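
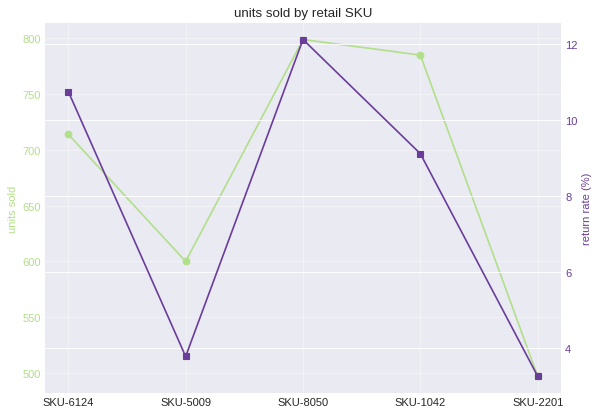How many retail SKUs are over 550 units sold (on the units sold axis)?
4

Above 550: SKU-6124, SKU-5009, SKU-8050, SKU-1042.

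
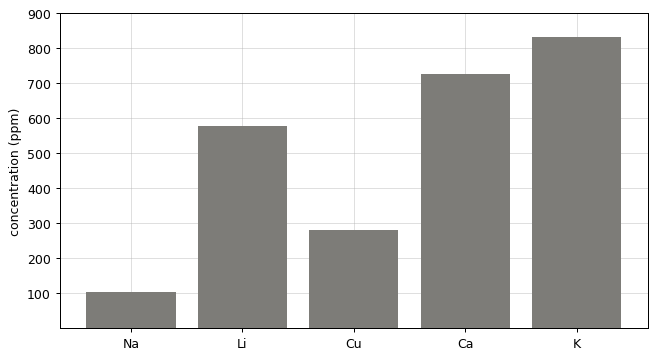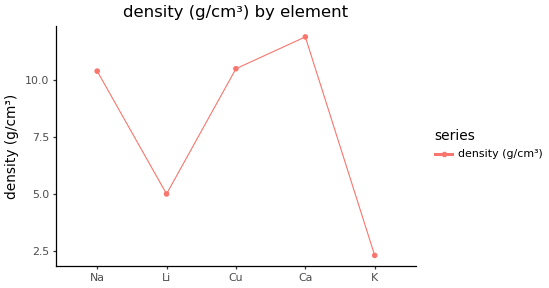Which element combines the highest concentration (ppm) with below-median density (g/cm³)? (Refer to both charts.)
Chart 2 median density (g/cm³) ≈ 10; below-median elements: Li, K. Among those, K has the highest concentration (ppm) (≈ 800).

K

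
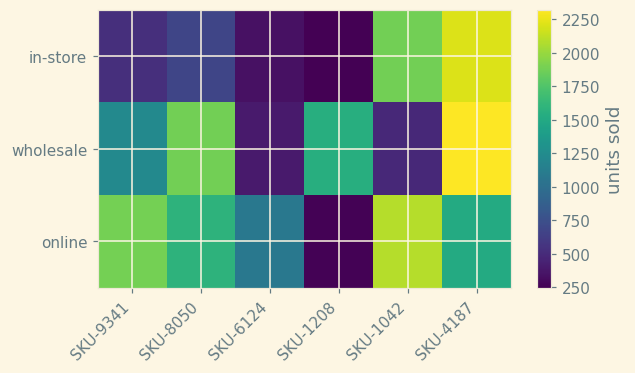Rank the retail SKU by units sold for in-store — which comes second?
Top 3 for in-store: SKU-4187 ≈ 2200, SKU-1042 ≈ 1800, SKU-8050 ≈ 600.

SKU-1042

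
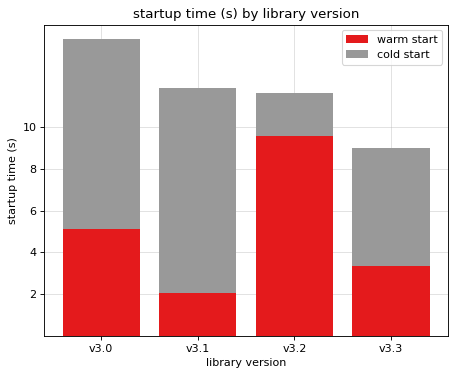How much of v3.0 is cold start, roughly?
≈ 8

cold start top ≈ 14, bottom ≈ 6; segment ≈ 8.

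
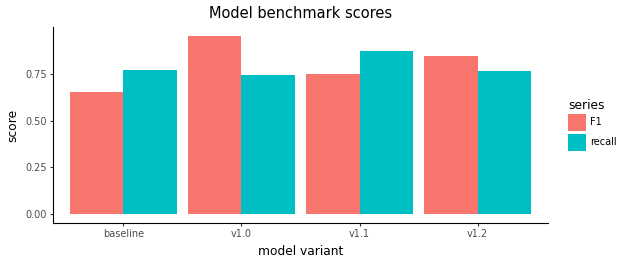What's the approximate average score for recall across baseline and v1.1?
≈ 0.85

(0.8 + 0.9) / 2 ≈ 0.85.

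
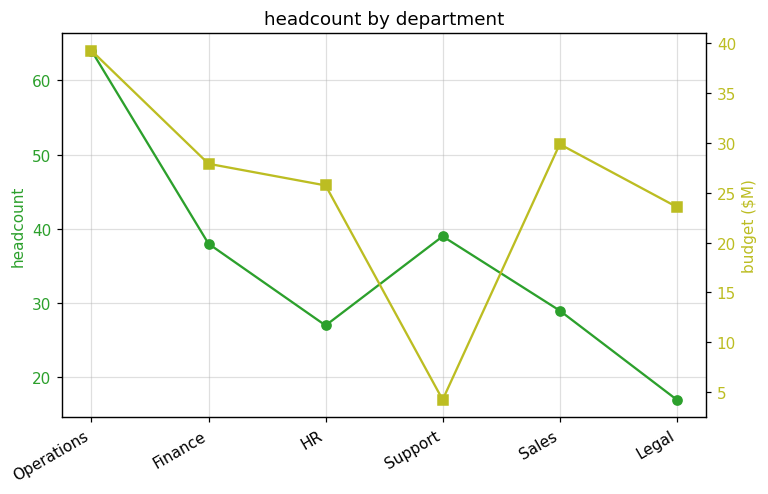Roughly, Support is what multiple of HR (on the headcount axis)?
Support ≈ 40, HR ≈ 25; 40/25 ≈ 1.6.

≈ 1.6×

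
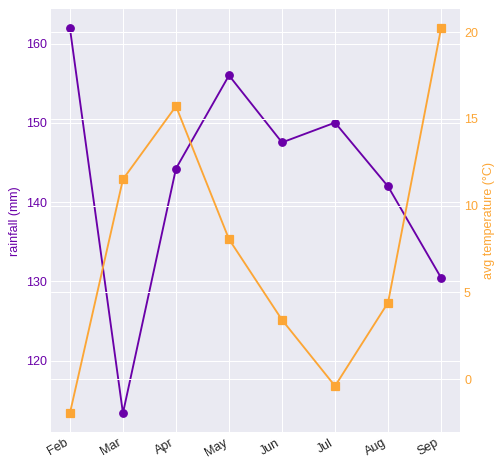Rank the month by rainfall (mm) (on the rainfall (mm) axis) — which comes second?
May

Top 3 (on the rainfall (mm) axis): Feb ≈ 160, May ≈ 155, Jul ≈ 150.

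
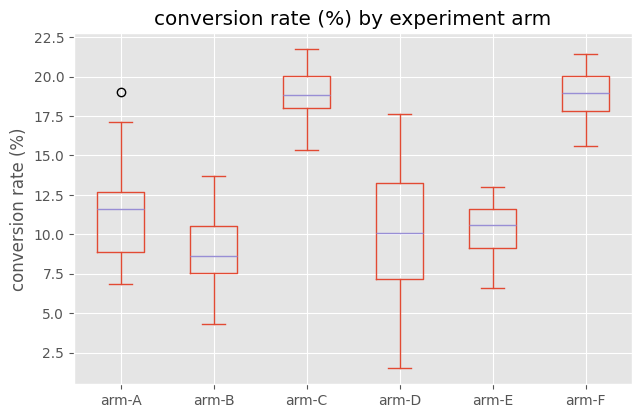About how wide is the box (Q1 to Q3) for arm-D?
≈ 6

Q3 ≈ 13, Q1 ≈ 7; IQR ≈ 6.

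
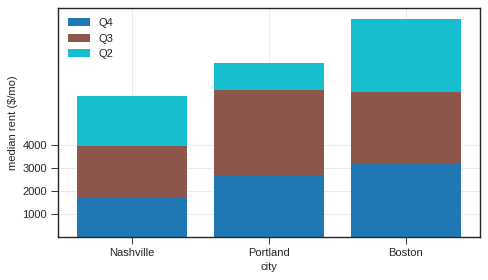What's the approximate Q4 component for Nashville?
≈ 2000

Q4 top ≈ 2000, bottom ≈ 0; segment ≈ 2000.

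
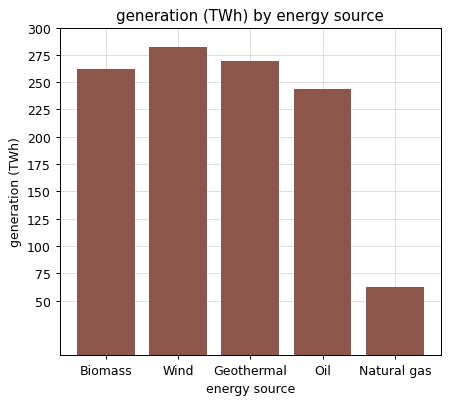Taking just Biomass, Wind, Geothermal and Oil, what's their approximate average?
(250 + 275 + 275 + 250) / 4 ≈ 262.

≈ 262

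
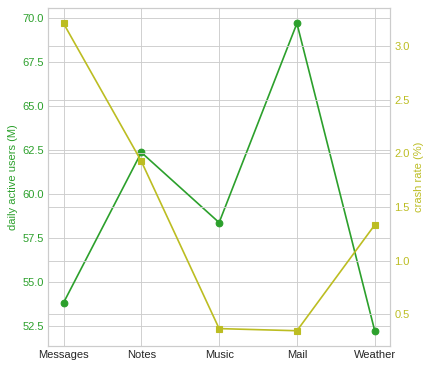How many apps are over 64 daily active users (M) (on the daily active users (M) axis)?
1

Above 64: Mail.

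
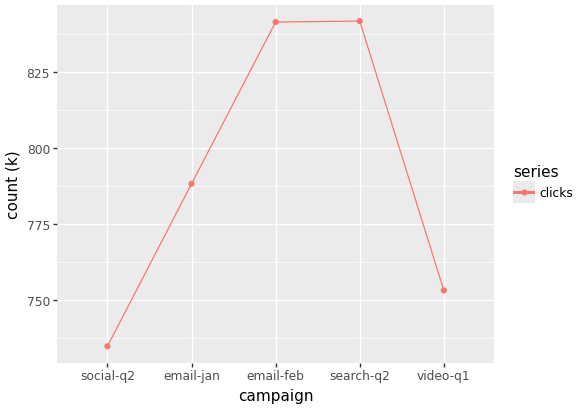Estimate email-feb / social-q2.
≈ 1.15×

email-feb ≈ 840, social-q2 ≈ 730; 840/730 ≈ 1.15.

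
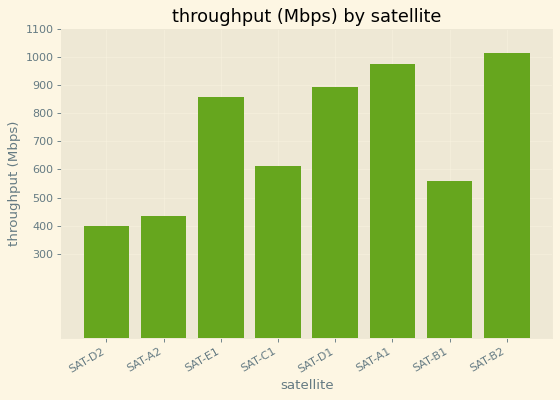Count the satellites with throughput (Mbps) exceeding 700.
4

Above 700: SAT-E1, SAT-D1, SAT-A1, SAT-B2.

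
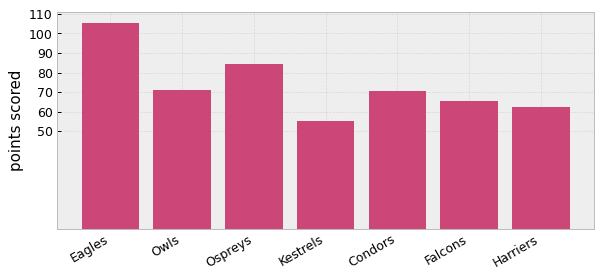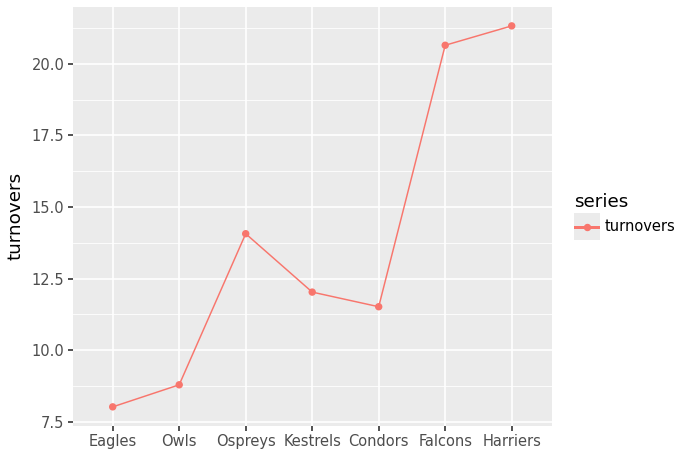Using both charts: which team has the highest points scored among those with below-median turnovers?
Eagles

Chart 2 median turnovers ≈ 12; below-median teams: Eagles, Owls, Condors. Among those, Eagles has the highest points scored (≈ 110).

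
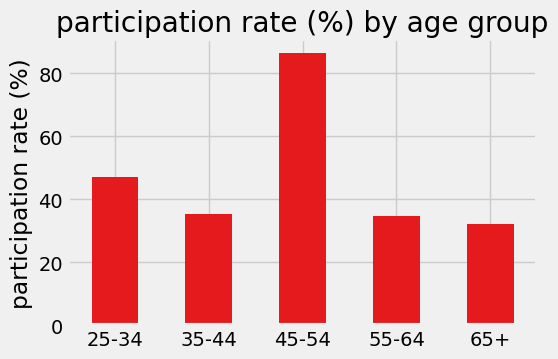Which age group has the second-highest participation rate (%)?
25-34

Top 3: 45-54 ≈ 90, 25-34 ≈ 50, 35-44 ≈ 40.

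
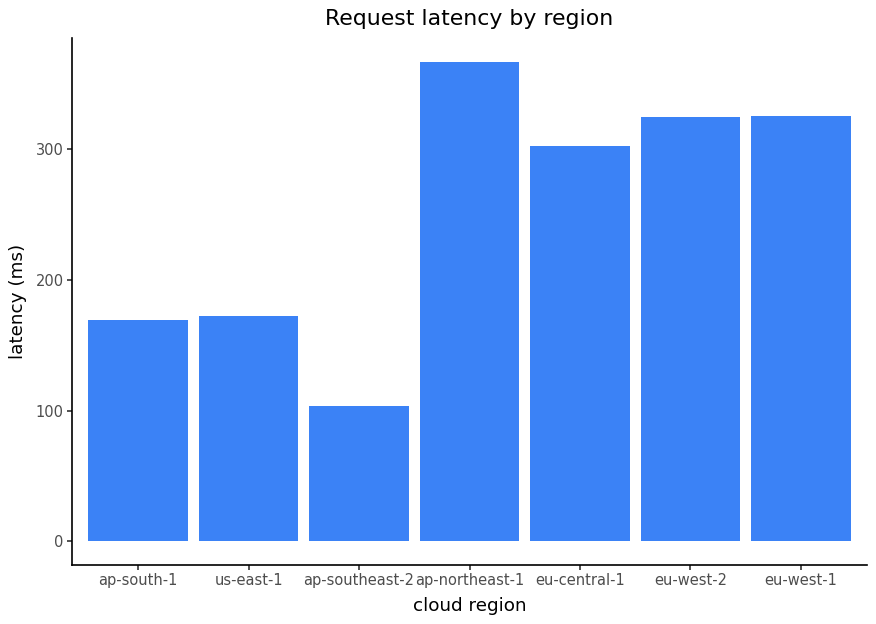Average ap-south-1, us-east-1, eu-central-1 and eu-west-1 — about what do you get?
(150 + 150 + 300 + 350) / 4 ≈ 238.

≈ 238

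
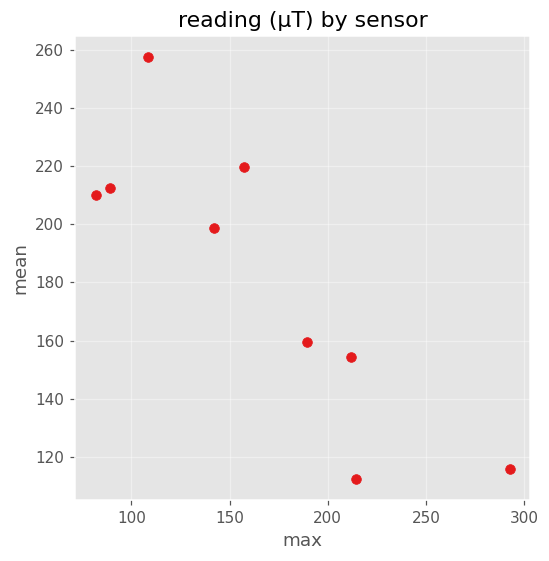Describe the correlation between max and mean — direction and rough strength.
Points are negatively correlated; strong (|r| ≈ 0.9).

negative, strong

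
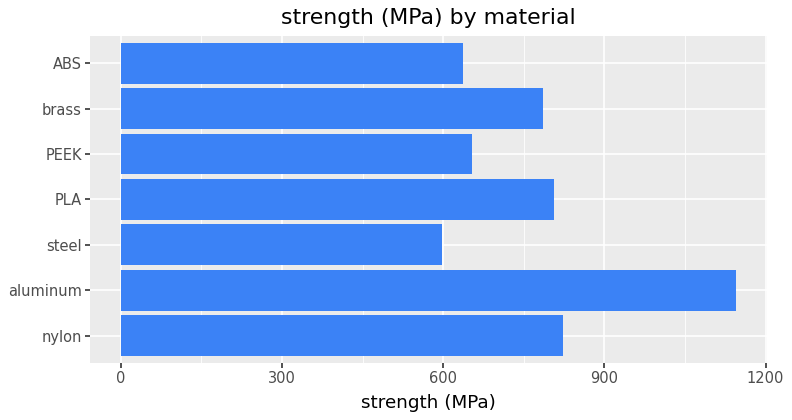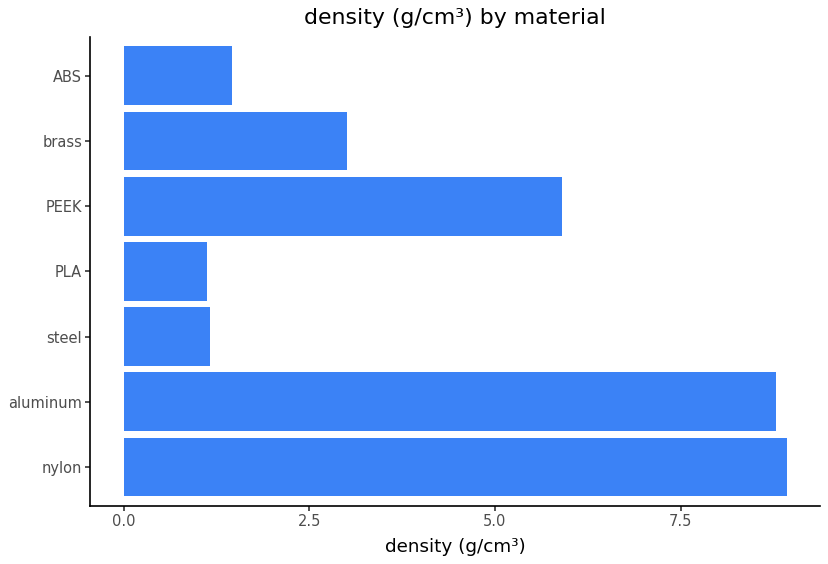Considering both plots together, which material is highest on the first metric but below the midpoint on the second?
PLA

Chart 2 median density (g/cm³) ≈ 3; below-median materials: steel, PLA, ABS. Among those, PLA has the highest strength (MPa) (≈ 800).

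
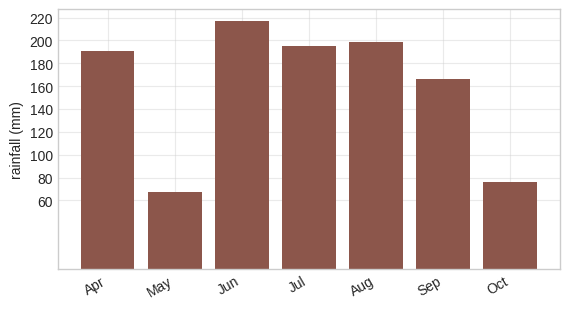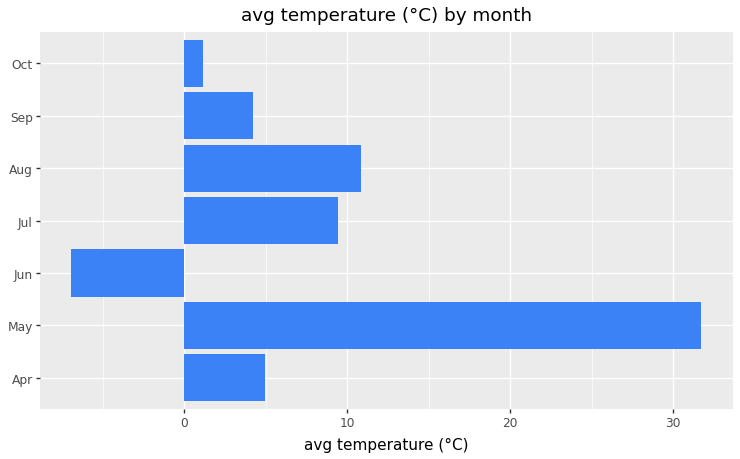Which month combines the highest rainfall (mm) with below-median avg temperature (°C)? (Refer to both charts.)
Jun

Chart 2 median avg temperature (°C) ≈ 5; below-median months: Jun, Sep, Oct. Among those, Jun has the highest rainfall (mm) (≈ 220).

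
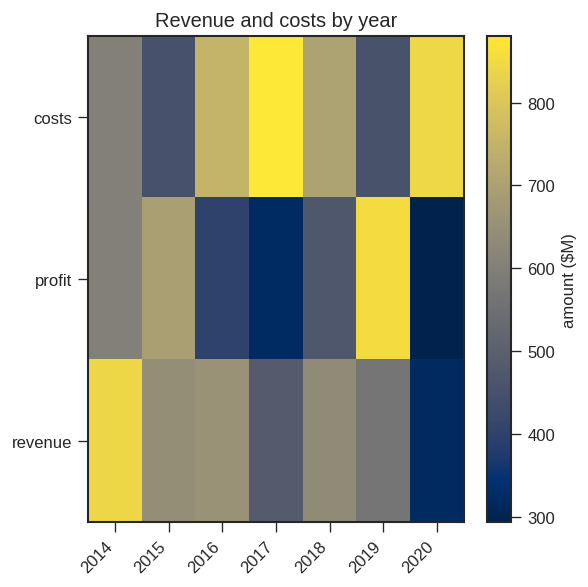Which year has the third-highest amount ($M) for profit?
Top 4 for profit: 2019 ≈ 850, 2015 ≈ 700, 2014 ≈ 600, 2018 ≈ 450.

2014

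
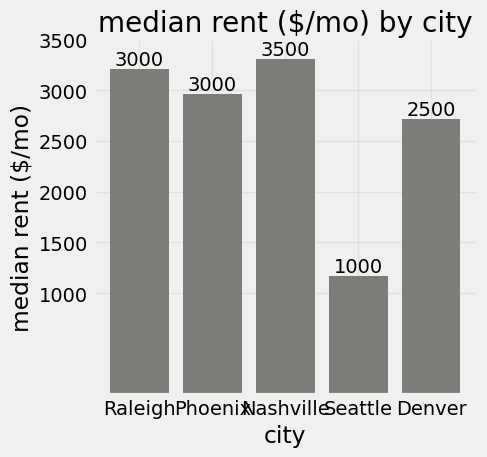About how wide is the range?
≈ 2500

Max Nashville ≈ 3500, min Seattle ≈ 1000; range ≈ 2500.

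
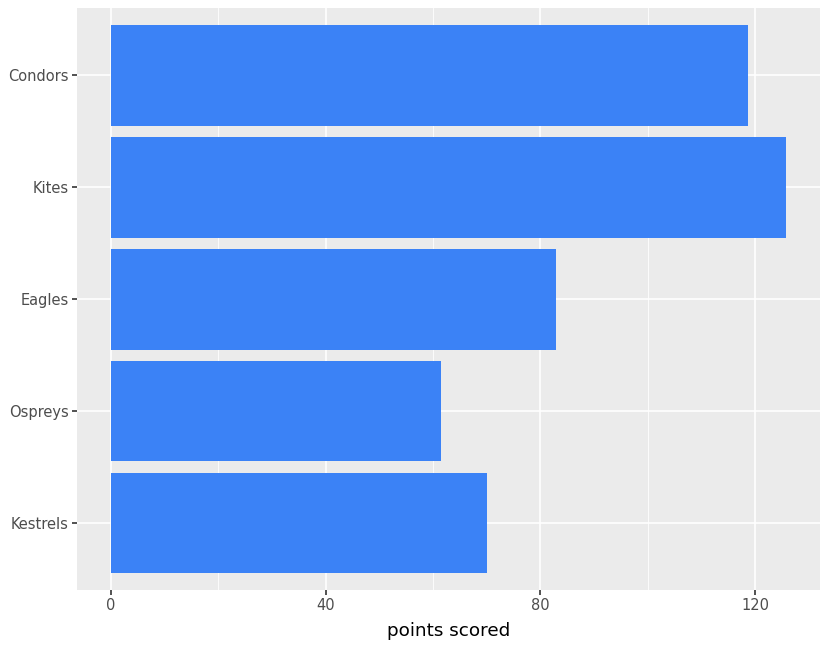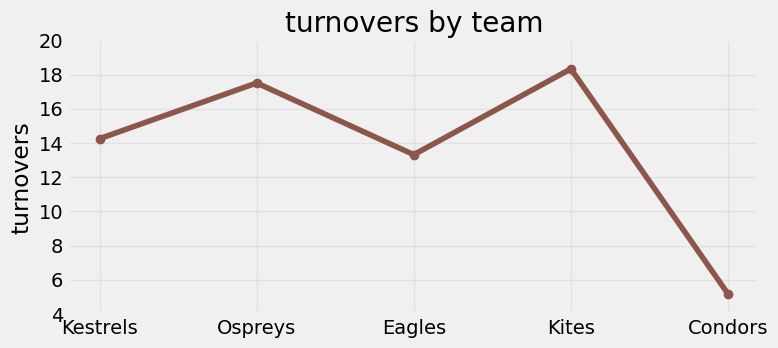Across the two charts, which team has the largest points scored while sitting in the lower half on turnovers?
Condors

Chart 2 median turnovers ≈ 14; below-median teams: Eagles, Condors. Among those, Condors has the highest points scored (≈ 120).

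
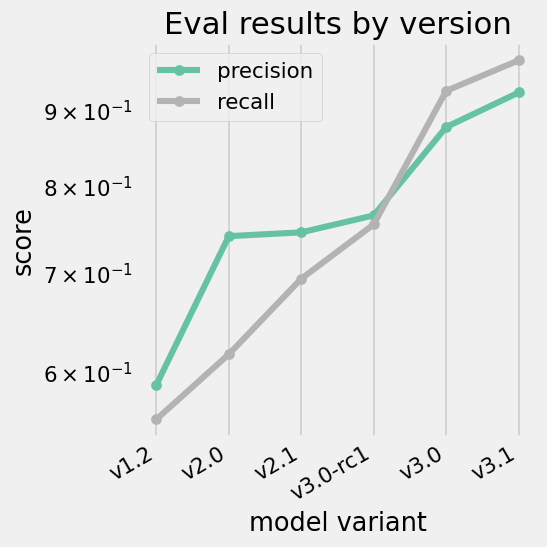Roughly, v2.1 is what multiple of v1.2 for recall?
≈ 1.27×

v2.1 ≈ 0.70, v1.2 ≈ 0.55; 0.70/0.55 ≈ 1.27.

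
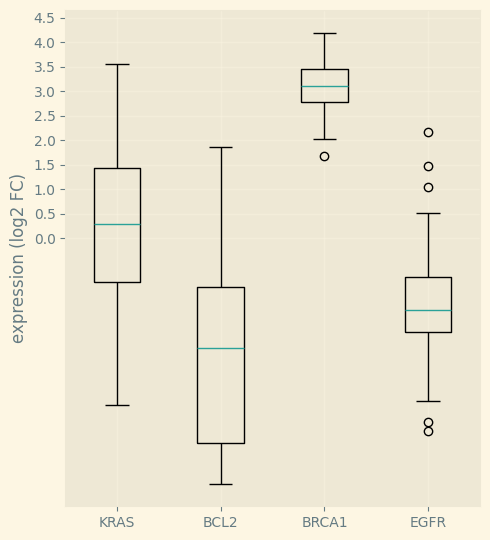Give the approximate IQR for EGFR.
≈ 1.0

Q3 ≈ -1.0, Q1 ≈ -2.0; IQR ≈ 1.0.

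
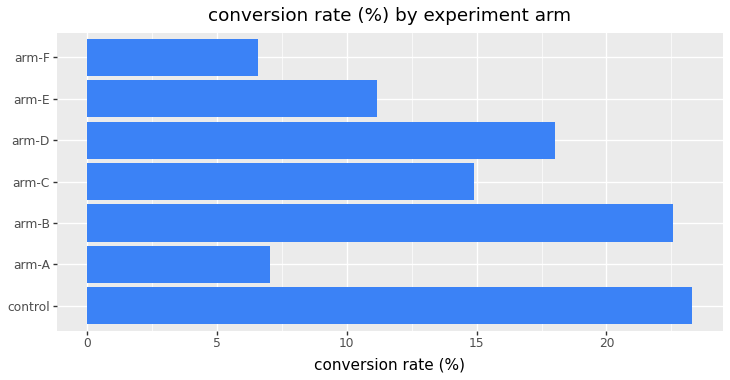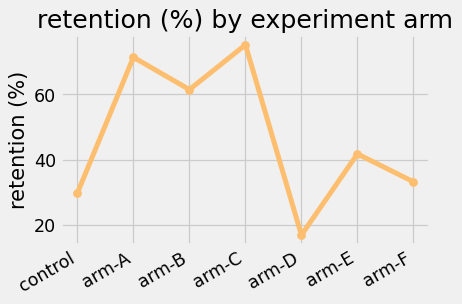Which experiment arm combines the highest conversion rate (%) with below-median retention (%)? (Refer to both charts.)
control

Chart 2 median retention (%) ≈ 40; below-median experiment arms: control, arm-D, arm-F. Among those, control has the highest conversion rate (%) (≈ 25).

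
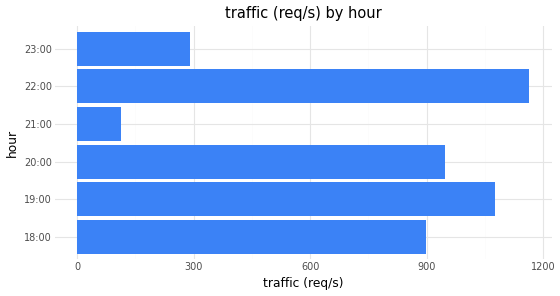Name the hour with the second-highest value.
Top 3: 22:00 ≈ 1200, 19:00 ≈ 1100, 20:00 ≈ 900.

19:00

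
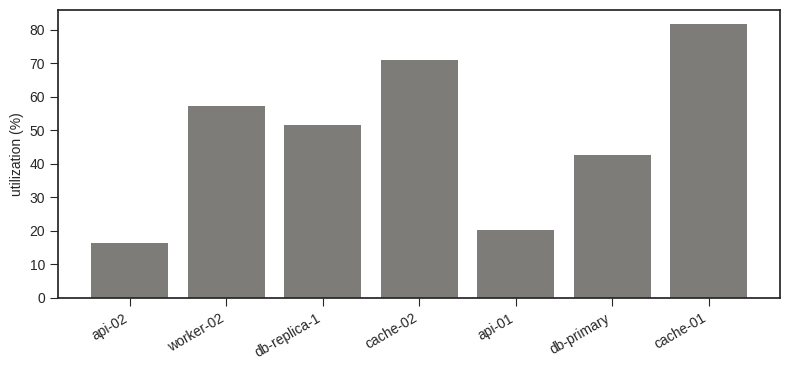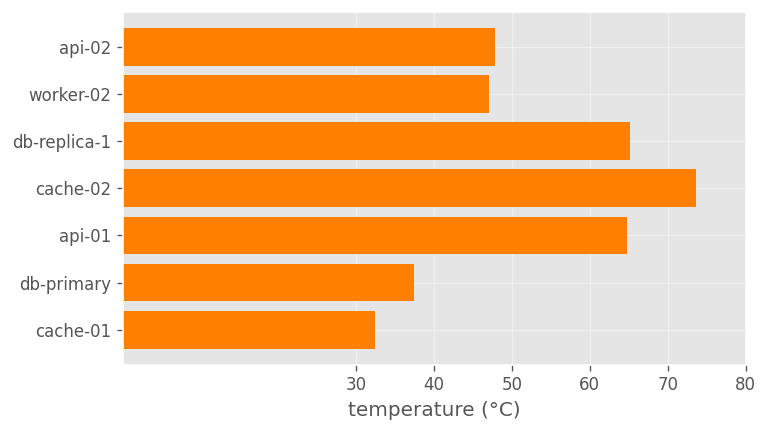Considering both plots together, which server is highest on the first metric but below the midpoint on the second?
cache-01

Chart 2 median temperature (°C) ≈ 50; below-median servers: worker-02, db-primary, cache-01. Among those, cache-01 has the highest utilization (%) (≈ 80).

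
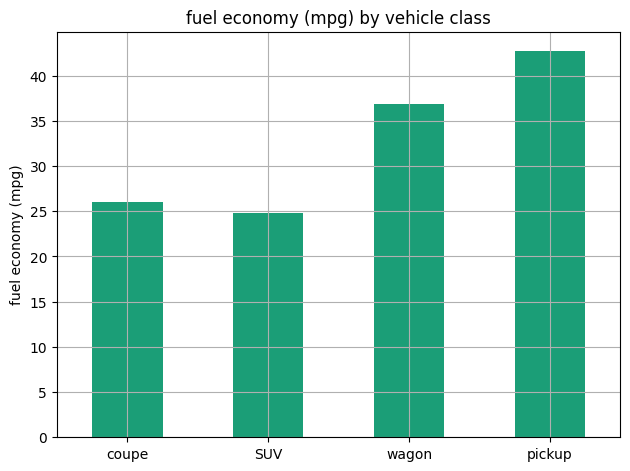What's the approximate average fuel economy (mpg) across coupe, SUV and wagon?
(25 + 25 + 35) / 3 ≈ 28.

≈ 28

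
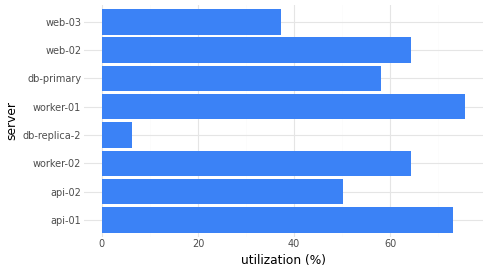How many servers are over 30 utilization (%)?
Above 30: api-01, api-02, worker-02, worker-01, db-primary, web-02, web-03.

7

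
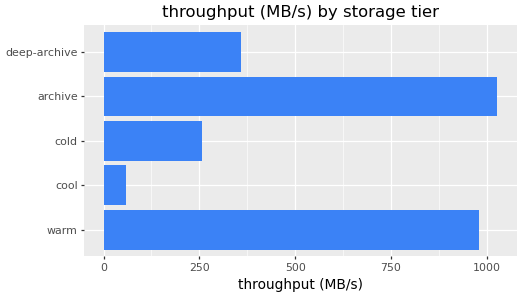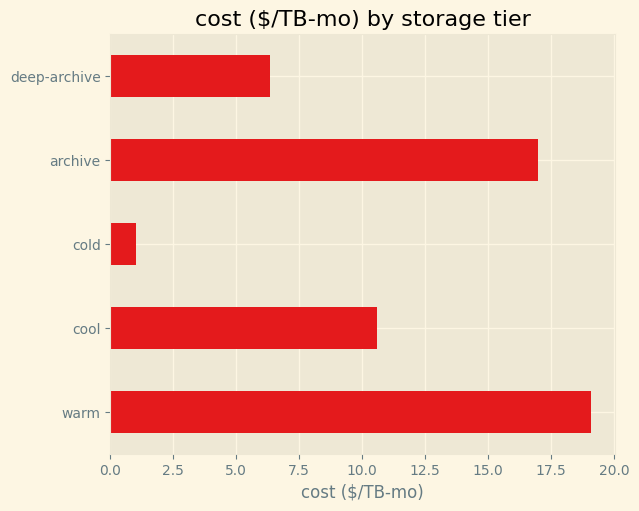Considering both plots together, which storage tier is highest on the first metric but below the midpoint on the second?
Chart 2 median cost ($/TB-mo) ≈ 10; below-median storage tiers: cold, deep-archive. Among those, deep-archive has the highest throughput (MB/s) (≈ 400).

deep-archive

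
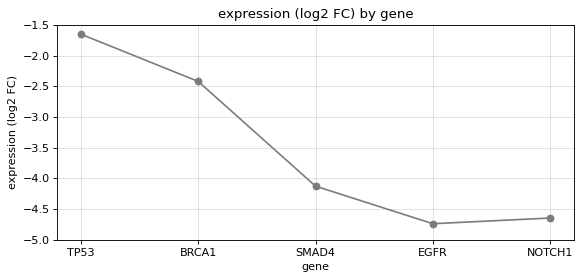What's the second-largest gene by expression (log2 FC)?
BRCA1

Top 3: TP53 ≈ -1.5, BRCA1 ≈ -2.5, SMAD4 ≈ -4.0.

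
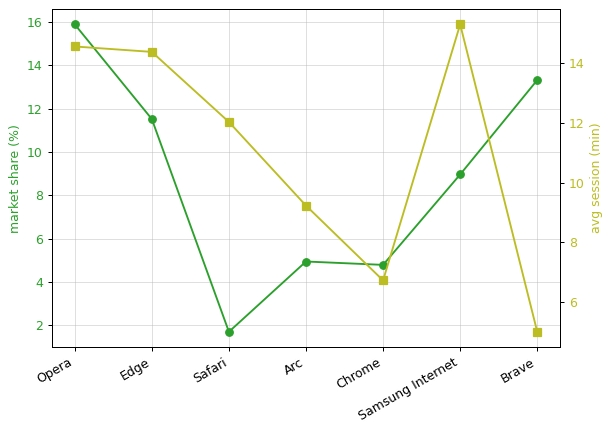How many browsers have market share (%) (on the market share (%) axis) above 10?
Above 10: Opera, Edge, Brave.

3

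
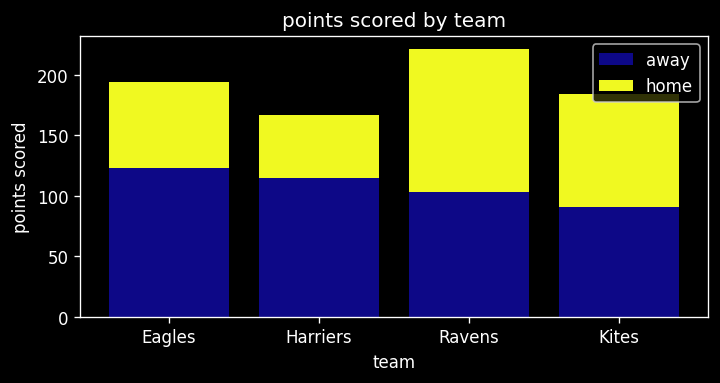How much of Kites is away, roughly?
≈ 100

away top ≈ 100, bottom ≈ 0; segment ≈ 100.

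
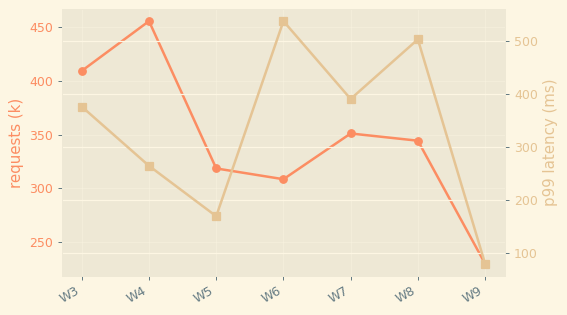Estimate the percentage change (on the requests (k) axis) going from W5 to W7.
W5 ≈ 320, W7 ≈ 360; (360 − 320) / 320 ≈ +12.5%.

≈ +12.5%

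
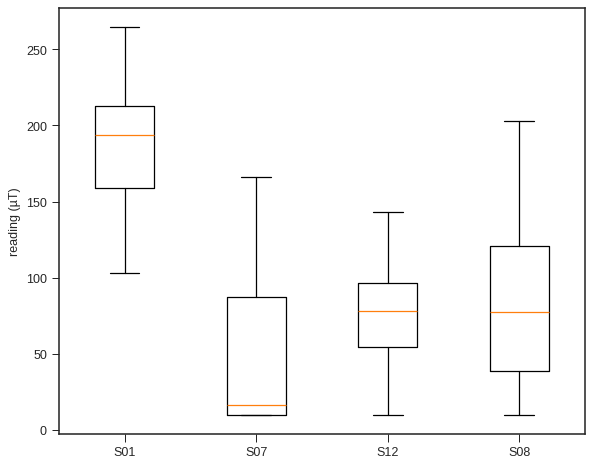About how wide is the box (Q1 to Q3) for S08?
≈ 80

Q3 ≈ 120, Q1 ≈ 40; IQR ≈ 80.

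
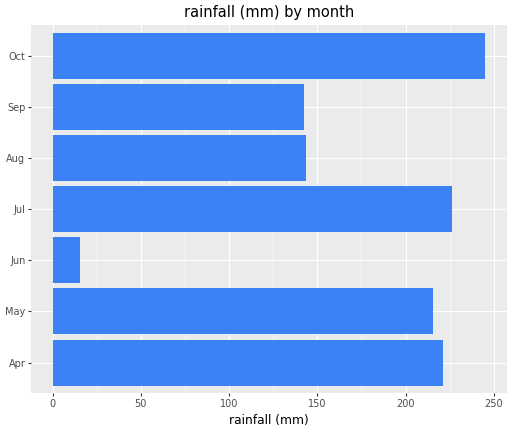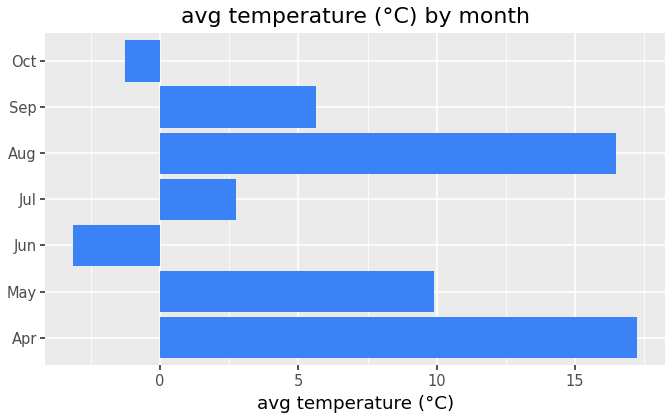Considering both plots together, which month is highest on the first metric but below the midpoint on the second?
Chart 2 median avg temperature (°C) ≈ 6; below-median months: Jun, Jul, Oct. Among those, Oct has the highest rainfall (mm) (≈ 250).

Oct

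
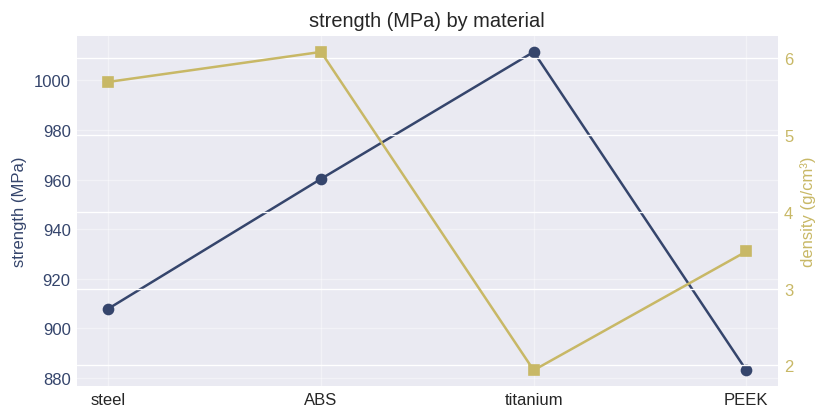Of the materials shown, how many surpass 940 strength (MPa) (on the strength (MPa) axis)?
2

Above 940: ABS, titanium.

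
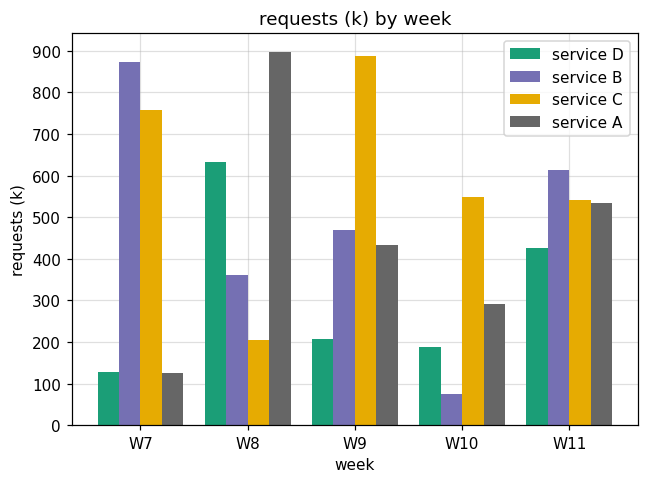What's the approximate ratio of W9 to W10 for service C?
W9 ≈ 900, W10 ≈ 500; 900/500 ≈ 1.8.

≈ 1.8×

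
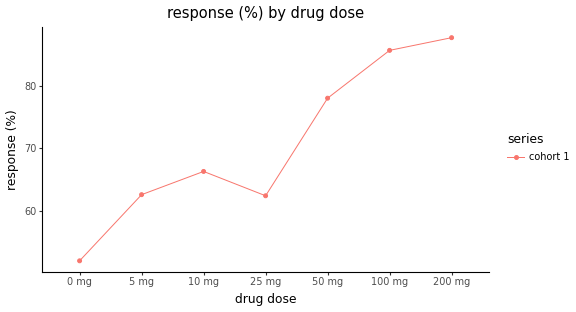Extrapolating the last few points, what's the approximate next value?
Last three: 80, 85, 90 → slope ≈ 5/step → next ≈ 95.

≈ 95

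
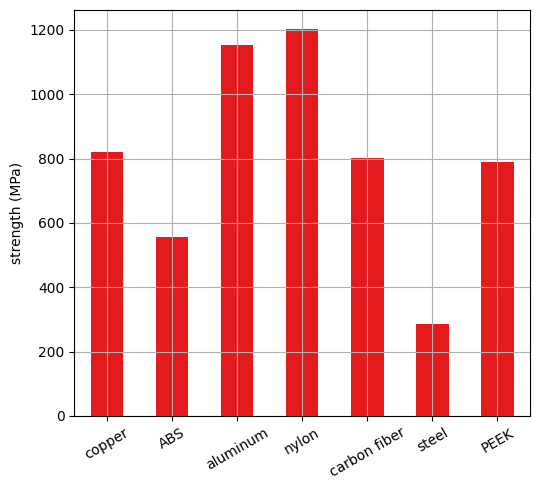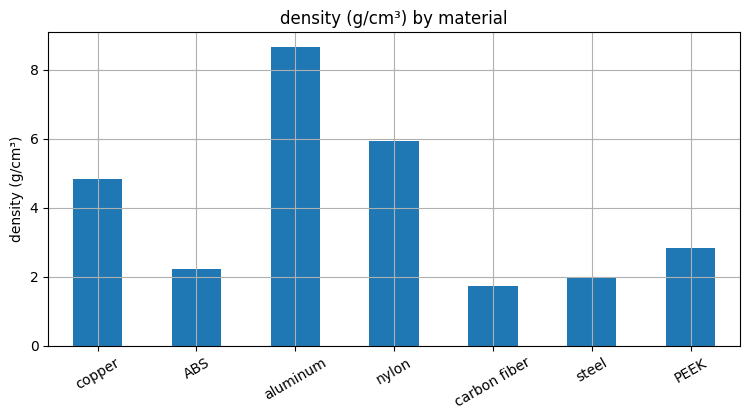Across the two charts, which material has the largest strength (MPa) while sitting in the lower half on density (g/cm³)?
Chart 2 median density (g/cm³) ≈ 3; below-median materials: ABS, carbon fiber, steel. Among those, carbon fiber has the highest strength (MPa) (≈ 800).

carbon fiber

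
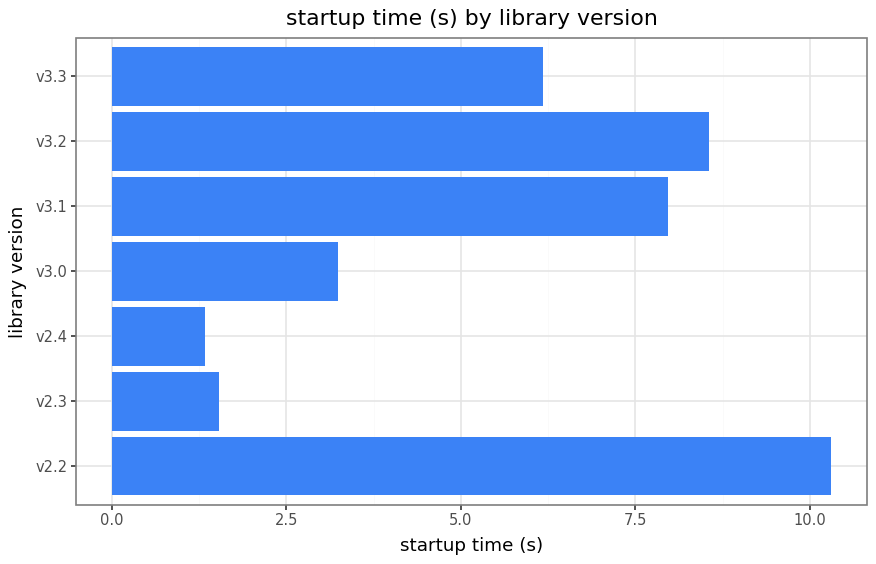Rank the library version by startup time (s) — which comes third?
v3.1

Top 4: v2.2 ≈ 10, v3.2 ≈ 9, v3.1 ≈ 8, v3.3 ≈ 6.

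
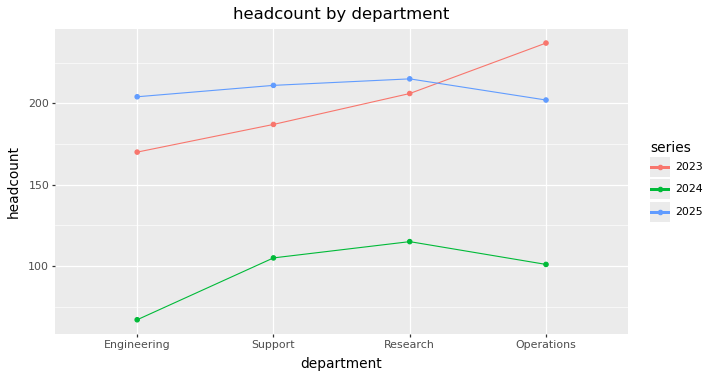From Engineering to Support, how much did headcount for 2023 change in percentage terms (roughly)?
Engineering ≈ 160, Support ≈ 180; (180 − 160) / 160 ≈ +12.5%.

≈ +12.5%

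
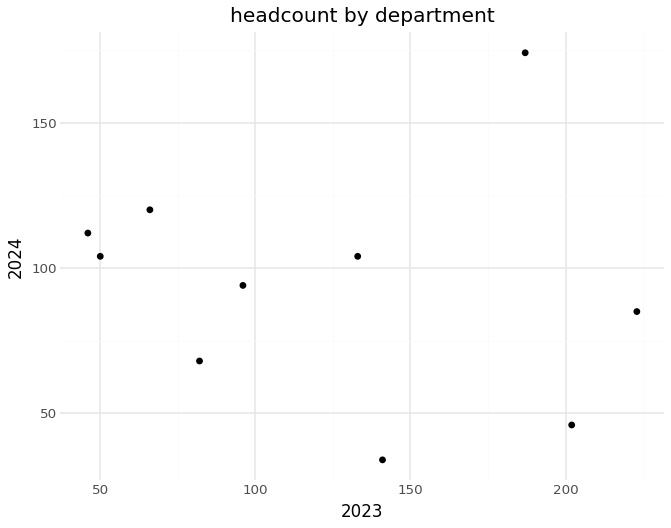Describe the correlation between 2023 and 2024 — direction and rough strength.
no clear correlation

Points are roughly uncorrelated; weak (|r| ≈ 0.1).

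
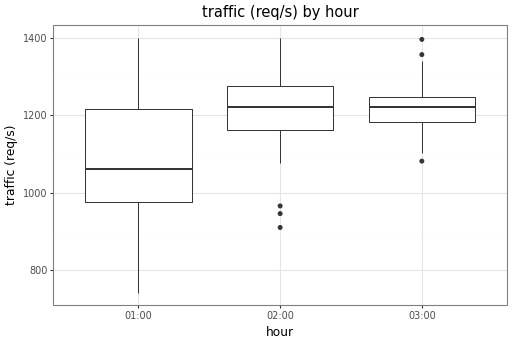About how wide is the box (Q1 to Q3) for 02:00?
Q3 ≈ 1280, Q1 ≈ 1160; IQR ≈ 120.

≈ 120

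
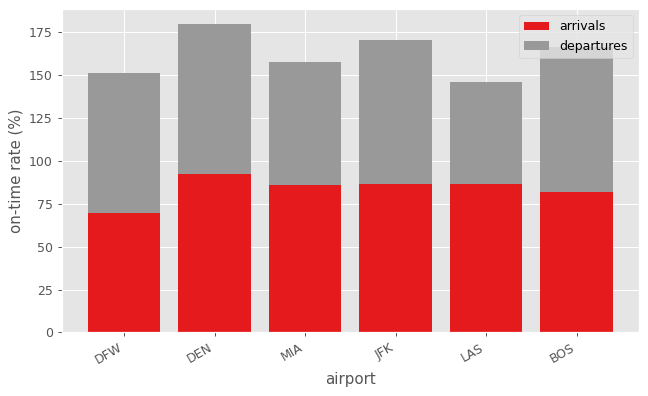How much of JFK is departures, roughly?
≈ 100

departures top ≈ 180, bottom ≈ 80; segment ≈ 100.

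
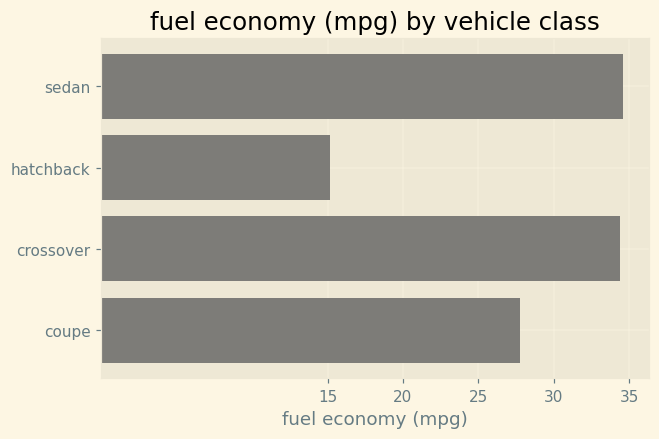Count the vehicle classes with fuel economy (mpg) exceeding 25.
3

Above 25: sedan, crossover, coupe.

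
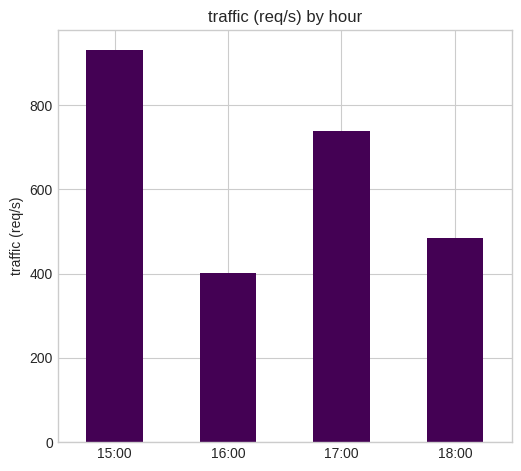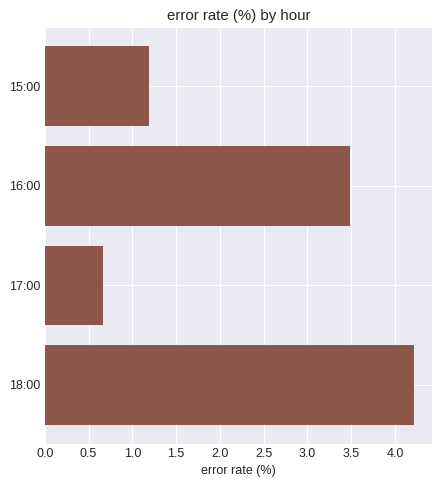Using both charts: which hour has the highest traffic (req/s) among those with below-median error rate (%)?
15:00

Chart 2 median error rate (%) ≈ 2.5; below-median hours: 15:00, 17:00. Among those, 15:00 has the highest traffic (req/s) (≈ 900).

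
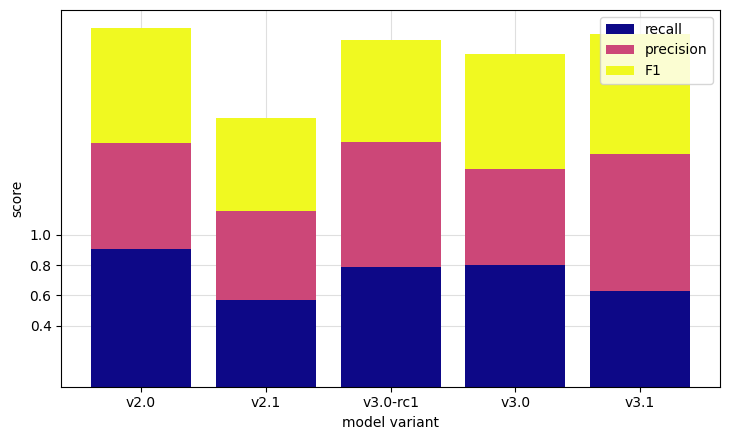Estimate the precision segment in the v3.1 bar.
≈ 1.0

precision top ≈ 1.6, bottom ≈ 0.6; segment ≈ 1.0.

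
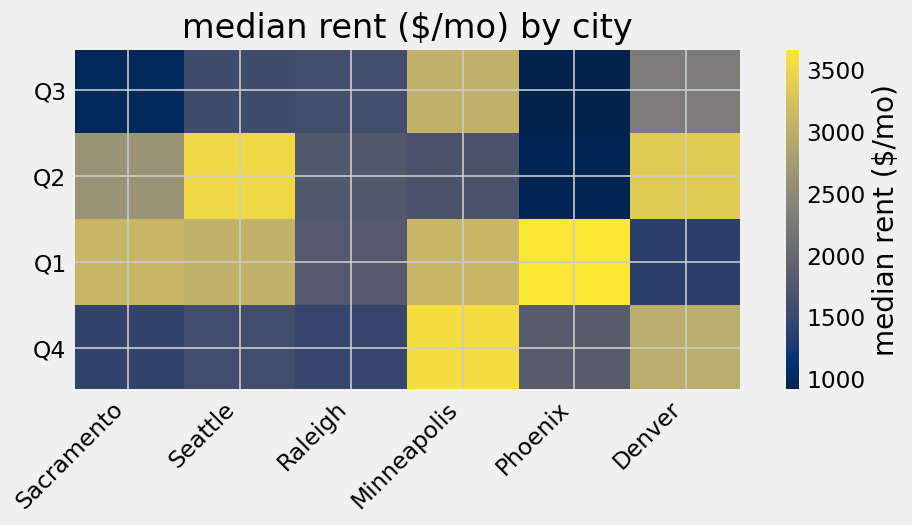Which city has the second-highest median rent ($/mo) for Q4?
Top 3 for Q4: Minneapolis ≈ 3500, Denver ≈ 3000, Phoenix ≈ 2000.

Denver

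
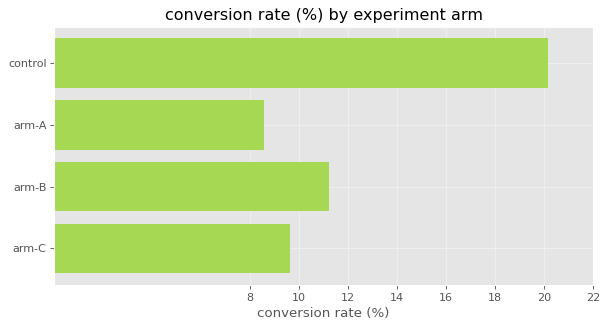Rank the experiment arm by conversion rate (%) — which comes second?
arm-B

Top 3: control ≈ 20, arm-B ≈ 12, arm-C ≈ 10.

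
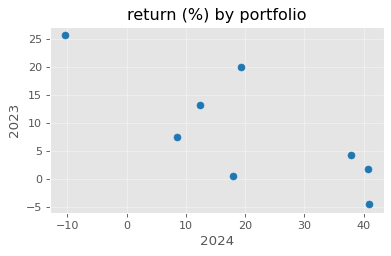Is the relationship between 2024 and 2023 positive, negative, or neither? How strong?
Points are negatively correlated; strong (|r| ≈ 0.8).

negative, strong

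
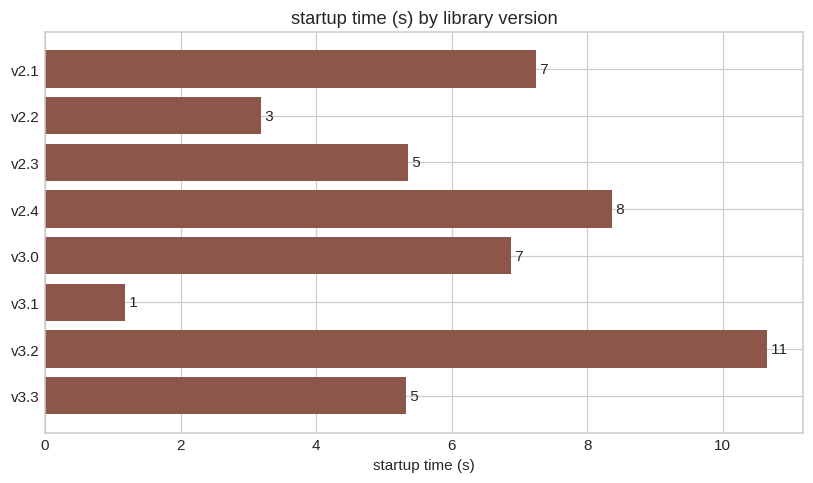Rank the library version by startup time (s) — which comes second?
v2.4

Top 3: v3.2 ≈ 11, v2.4 ≈ 8, v2.1 ≈ 7.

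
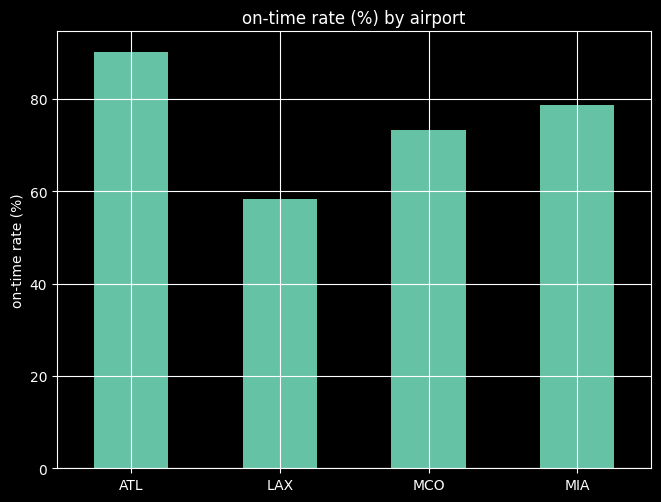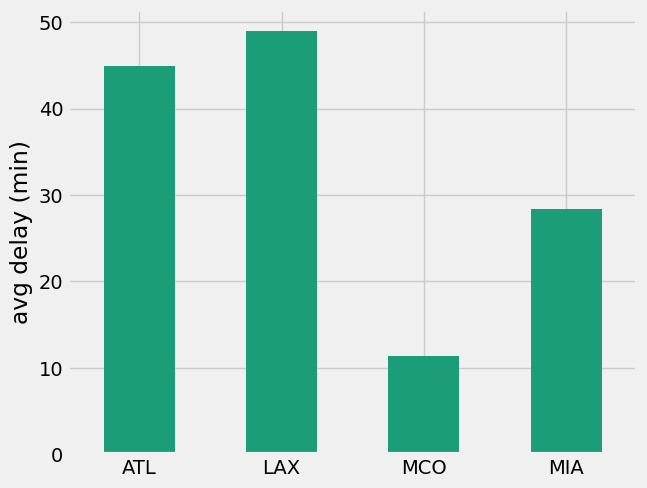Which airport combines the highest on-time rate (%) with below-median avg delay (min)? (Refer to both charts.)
MIA

Chart 2 median avg delay (min) ≈ 35; below-median airports: MCO, MIA. Among those, MIA has the highest on-time rate (%) (≈ 80).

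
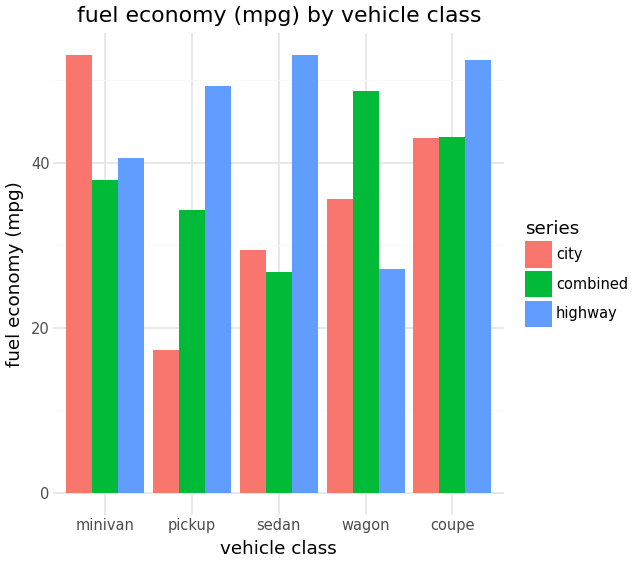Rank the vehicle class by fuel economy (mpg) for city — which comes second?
coupe

Top 3 for city: minivan ≈ 55, coupe ≈ 45, wagon ≈ 35.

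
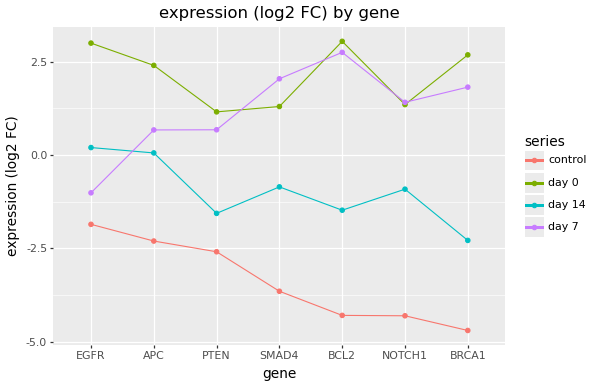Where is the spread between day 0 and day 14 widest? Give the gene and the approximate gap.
BRCA1, ≈ 5 log2 FC

BRCA1: day 0 ≈ 3, day 14 ≈ -2 → gap ≈ 5. Next-largest (BCL2) is only ≈ 4.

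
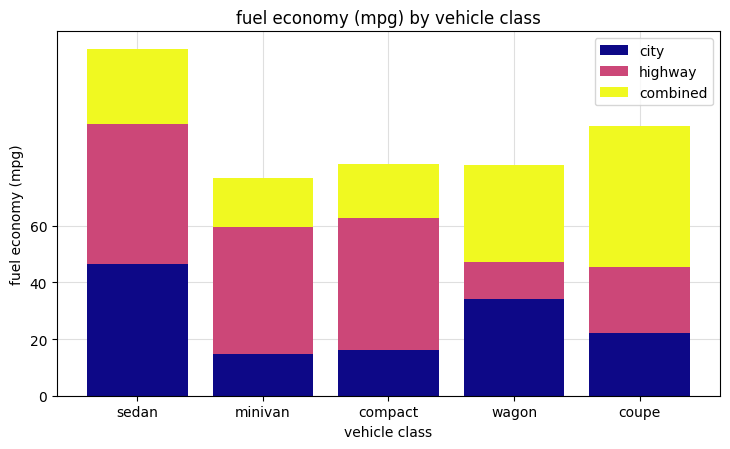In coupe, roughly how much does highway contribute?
≈ 20

highway top ≈ 40, bottom ≈ 20; segment ≈ 20.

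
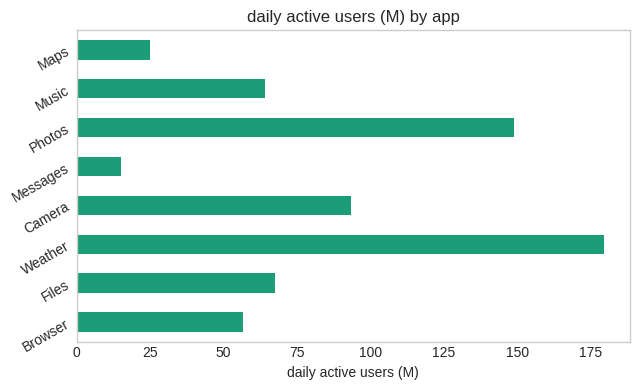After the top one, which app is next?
Photos

Top 3: Weather ≈ 180, Photos ≈ 140, Camera ≈ 100.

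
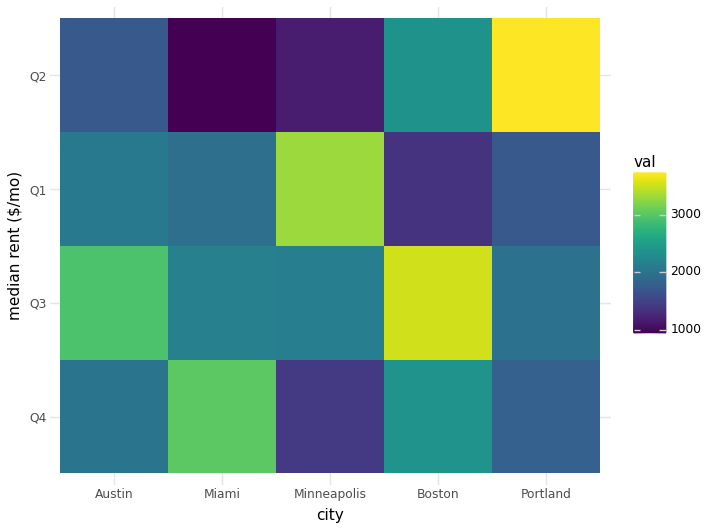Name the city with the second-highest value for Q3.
Top 3 for Q3: Boston ≈ 3500, Austin ≈ 3000, Miami ≈ 2000.

Austin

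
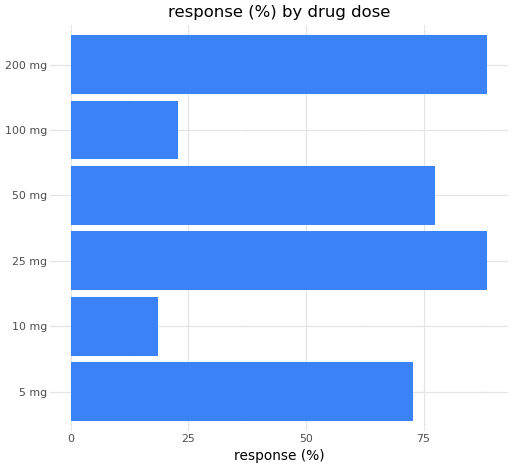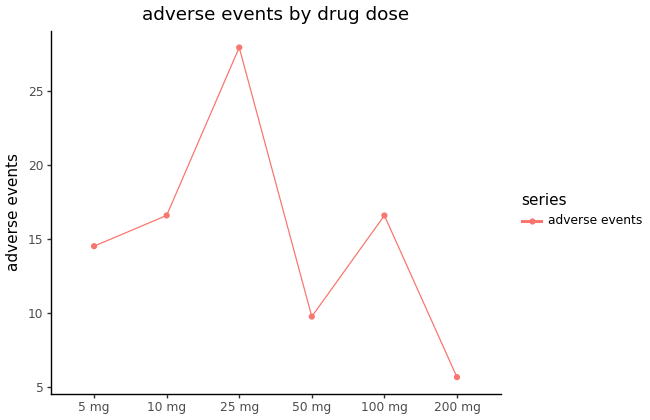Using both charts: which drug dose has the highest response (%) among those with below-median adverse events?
200 mg

Chart 2 median adverse events ≈ 15; below-median drug doses: 5 mg, 50 mg, 200 mg. Among those, 200 mg has the highest response (%) (≈ 90).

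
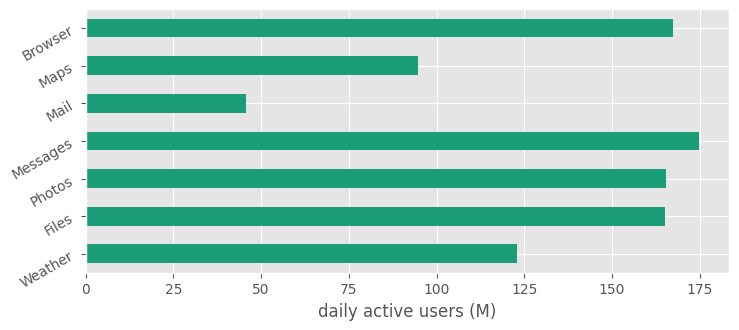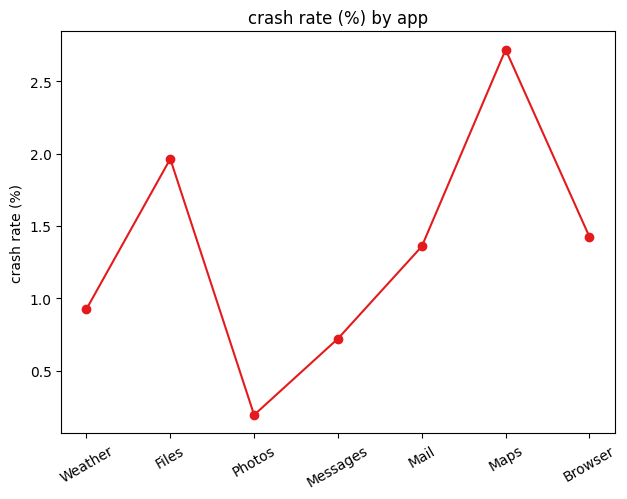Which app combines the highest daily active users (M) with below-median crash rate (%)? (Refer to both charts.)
Chart 2 median crash rate (%) ≈ 1.5; below-median apps: Weather, Photos, Messages. Among those, Messages has the highest daily active users (M) (≈ 180).

Messages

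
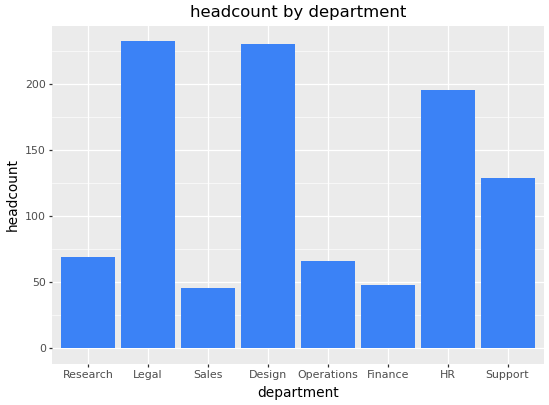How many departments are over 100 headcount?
Above 100: Legal, Design, HR, Support.

4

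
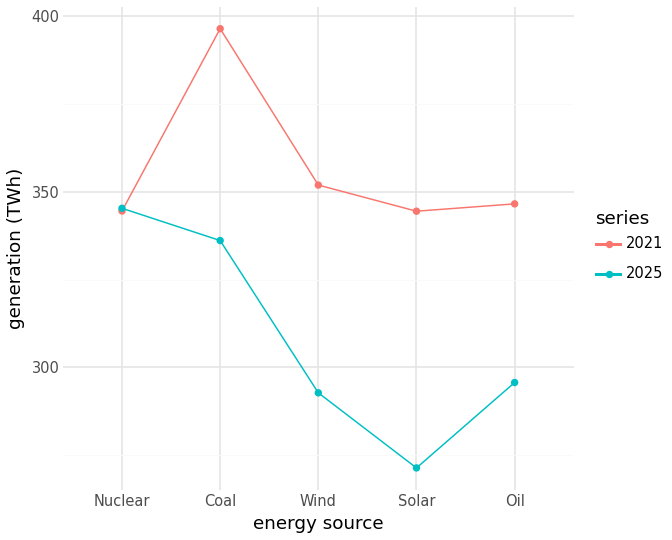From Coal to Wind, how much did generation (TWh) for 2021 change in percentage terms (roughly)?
≈ -10%

Coal ≈ 400, Wind ≈ 360; (360 − 400) / 400 ≈ -10%.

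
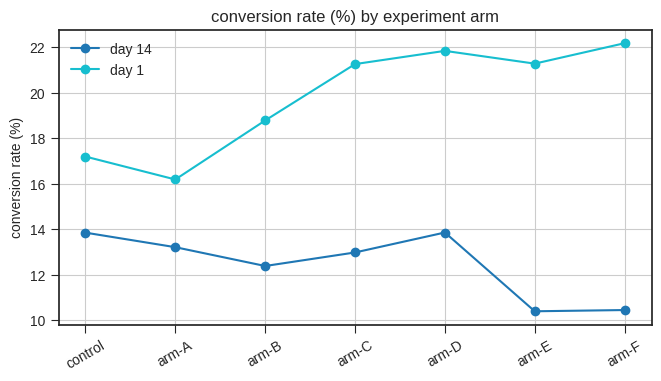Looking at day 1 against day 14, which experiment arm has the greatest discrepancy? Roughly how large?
arm-F, ≈ 12 %

arm-F: day 1 ≈ 22, day 14 ≈ 10 → gap ≈ 12. Next-largest (arm-E) is only ≈ 11.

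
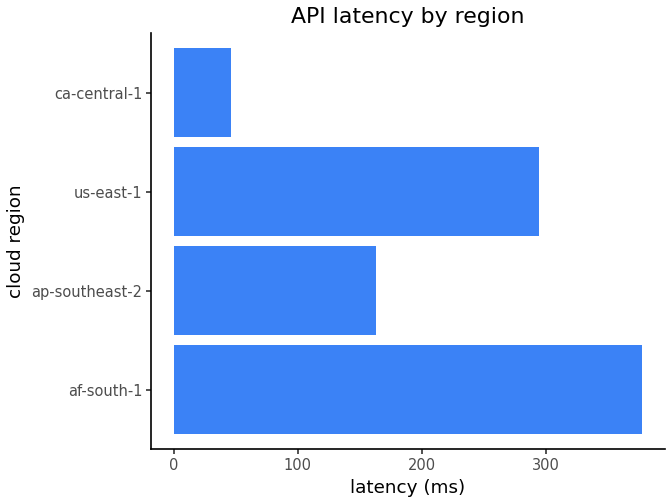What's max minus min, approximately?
Max af-south-1 ≈ 400, min ca-central-1 ≈ 50; range ≈ 350.

≈ 350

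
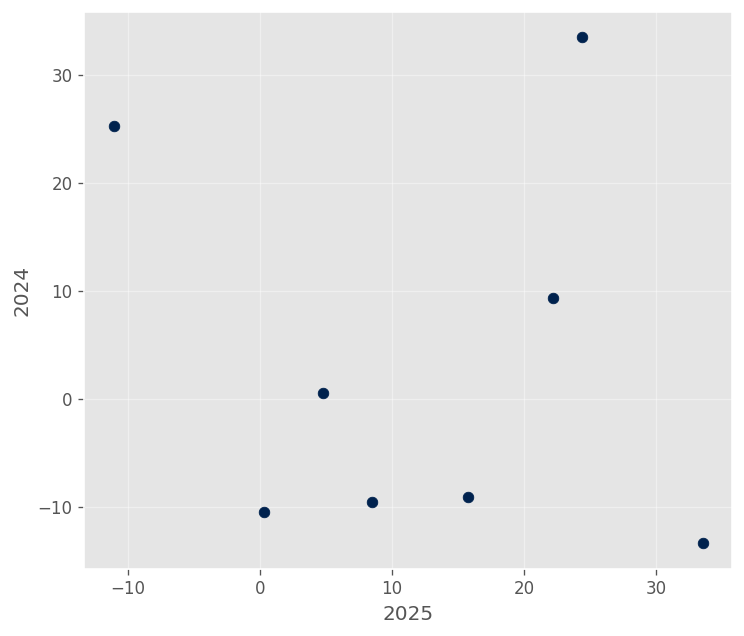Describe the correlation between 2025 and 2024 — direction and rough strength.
no clear correlation

Points are roughly uncorrelated; weak (|r| ≈ 0.1).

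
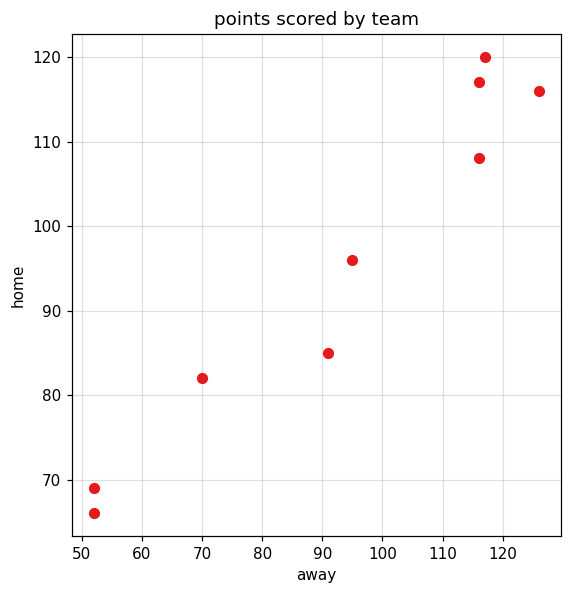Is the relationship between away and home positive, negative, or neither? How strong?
Points are positively correlated; strong (|r| ≈ 1.0).

positive, strong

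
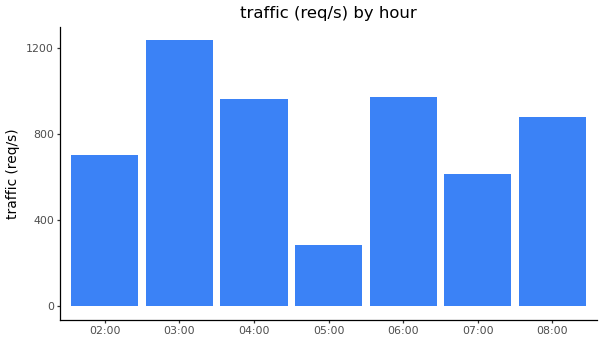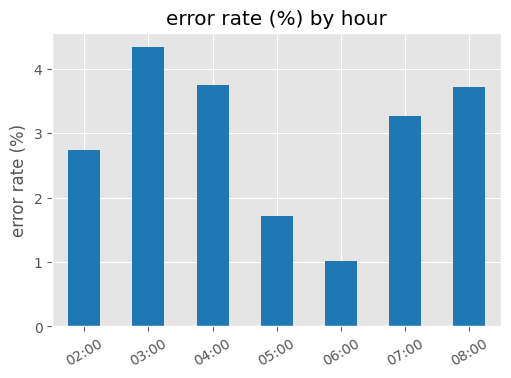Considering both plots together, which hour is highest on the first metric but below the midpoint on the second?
Chart 2 median error rate (%) ≈ 3.5; below-median hours: 02:00, 05:00, 06:00. Among those, 06:00 has the highest traffic (req/s) (≈ 1000).

06:00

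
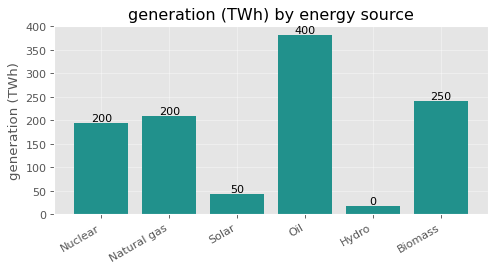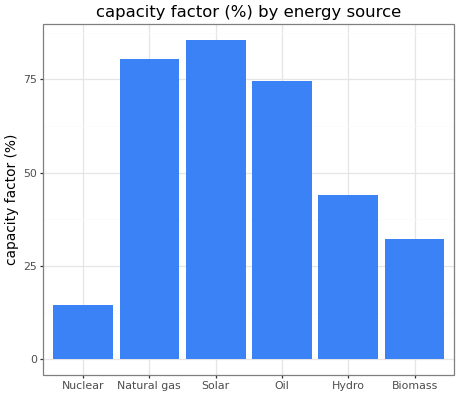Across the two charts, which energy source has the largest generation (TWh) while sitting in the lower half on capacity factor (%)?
Chart 2 median capacity factor (%) ≈ 60; below-median energy sources: Nuclear, Hydro, Biomass. Among those, Biomass has the highest generation (TWh) (≈ 250).

Biomass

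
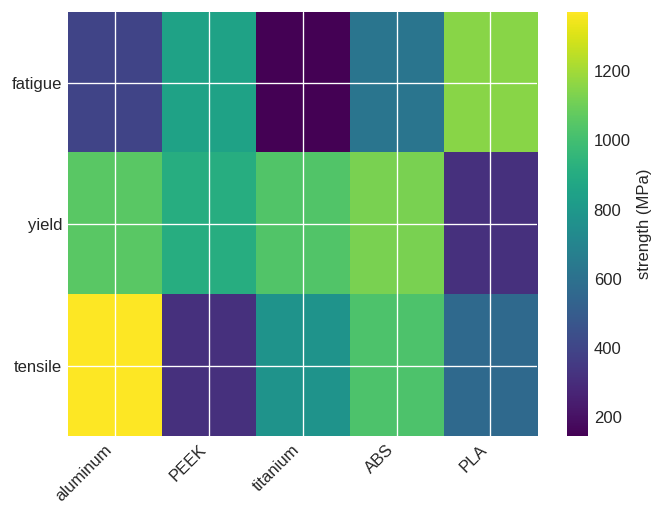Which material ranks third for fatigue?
ABS

Top 4 for fatigue: PLA ≈ 1200, PEEK ≈ 800, ABS ≈ 600, aluminum ≈ 400.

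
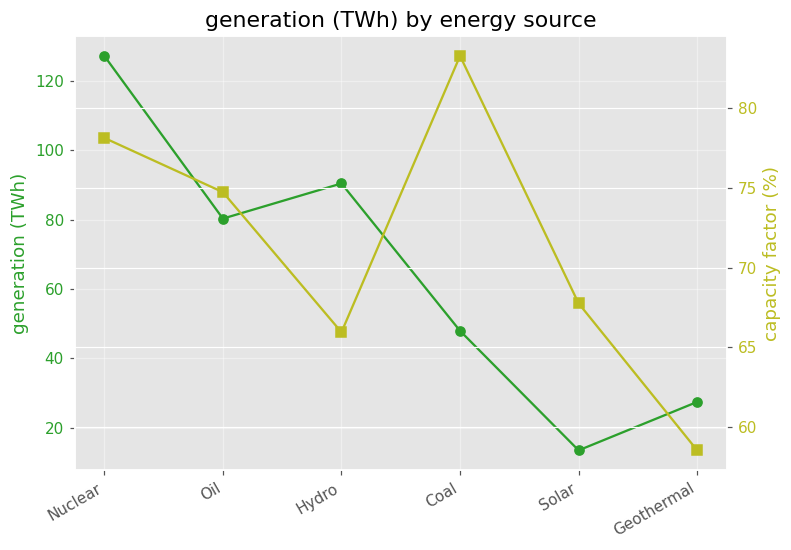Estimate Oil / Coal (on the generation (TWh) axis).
Oil ≈ 80, Coal ≈ 50; 80/50 ≈ 1.6.

≈ 1.6×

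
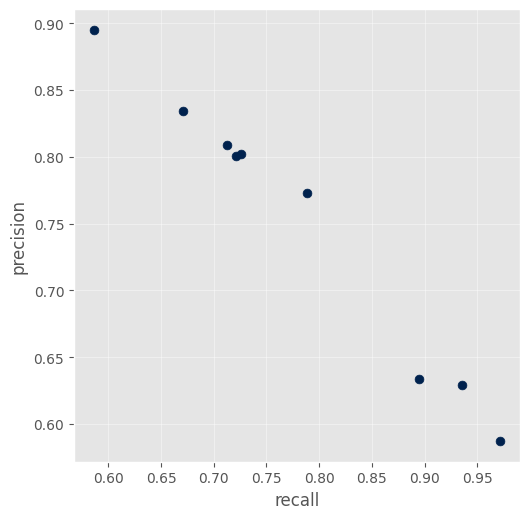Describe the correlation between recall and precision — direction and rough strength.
Points are negatively correlated; strong (|r| ≈ 1.0).

negative, strong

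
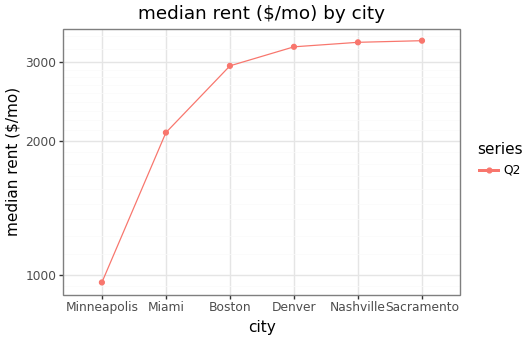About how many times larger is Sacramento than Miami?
Sacramento ≈ 3400, Miami ≈ 2000; 3400/2000 ≈ 1.7.

≈ 1.7×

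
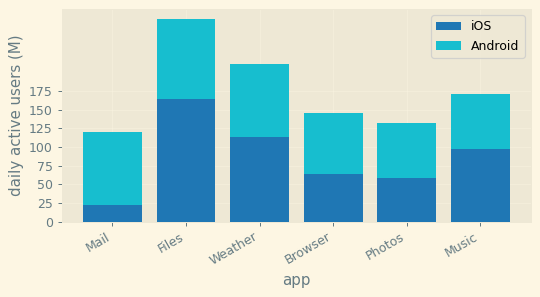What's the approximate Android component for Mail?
≈ 100

Android top ≈ 125, bottom ≈ 25; segment ≈ 100.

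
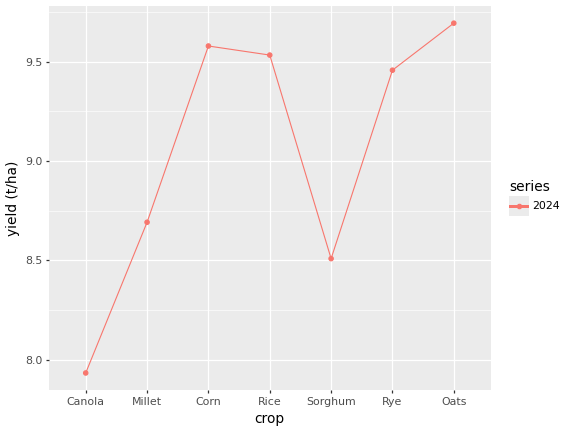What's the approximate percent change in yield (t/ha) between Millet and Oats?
Millet ≈ 8.6, Oats ≈ 9.6; (9.6 − 8.6) / 8.6 ≈ +11.6%.

≈ +11.6%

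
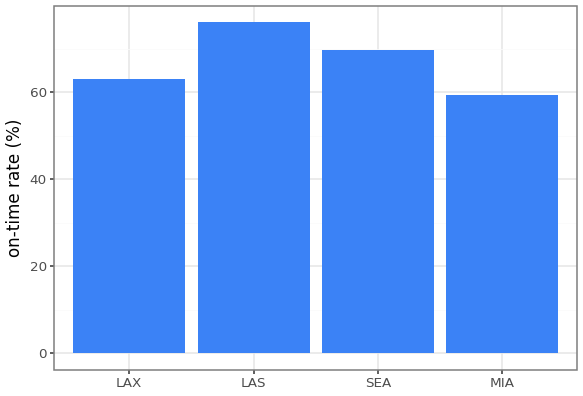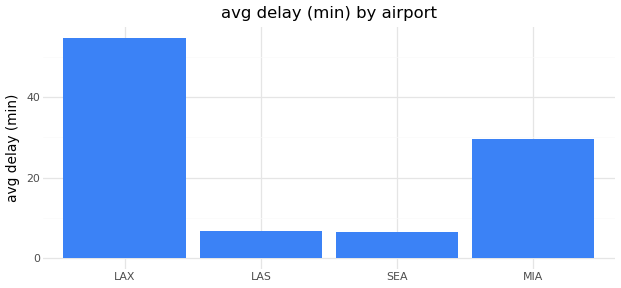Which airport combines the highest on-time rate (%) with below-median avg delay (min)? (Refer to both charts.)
LAS

Chart 2 median avg delay (min) ≈ 20; below-median airports: LAS, SEA. Among those, LAS has the highest on-time rate (%) (≈ 80).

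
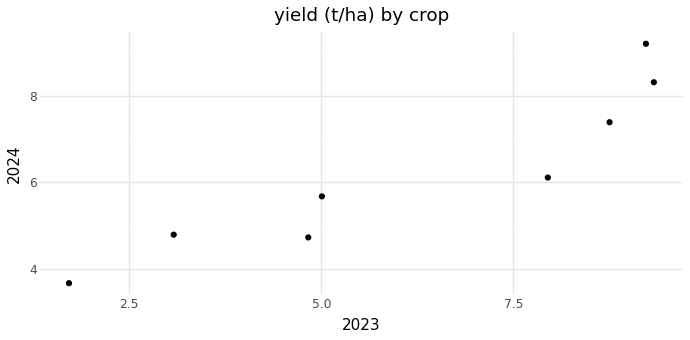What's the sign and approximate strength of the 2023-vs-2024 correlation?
Points are positively correlated; strong (|r| ≈ 0.9).

positive, strong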